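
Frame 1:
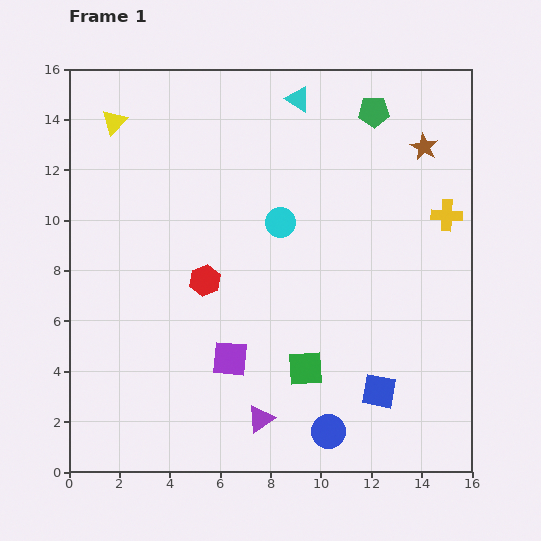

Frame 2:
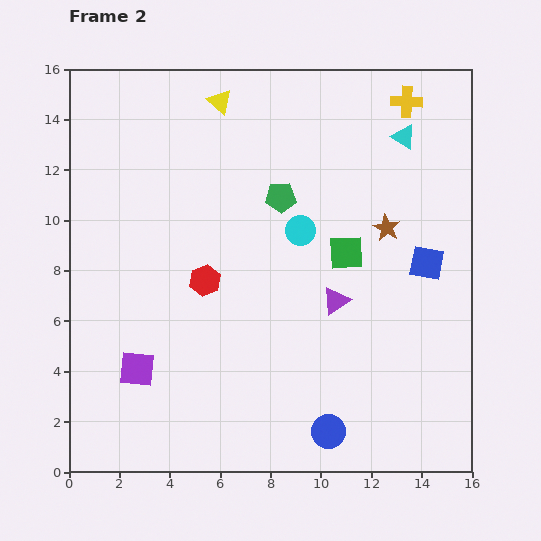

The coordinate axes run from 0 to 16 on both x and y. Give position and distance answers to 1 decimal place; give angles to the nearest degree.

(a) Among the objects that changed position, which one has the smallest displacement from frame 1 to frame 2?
the cyan circle

(moved 0.9)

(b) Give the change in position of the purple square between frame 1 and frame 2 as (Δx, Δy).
(-3.7, -0.4)

The purple square was at (6.4, 4.5) in frame 1 and (2.7, 4.1) in frame 2.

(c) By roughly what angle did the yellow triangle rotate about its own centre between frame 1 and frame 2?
33° counter-clockwise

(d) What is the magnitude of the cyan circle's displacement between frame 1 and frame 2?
0.9

The cyan circle moved from (8.4, 9.9) to (9.2, 9.6), a distance of √(0.8² + 0.3²) ≈ 0.9.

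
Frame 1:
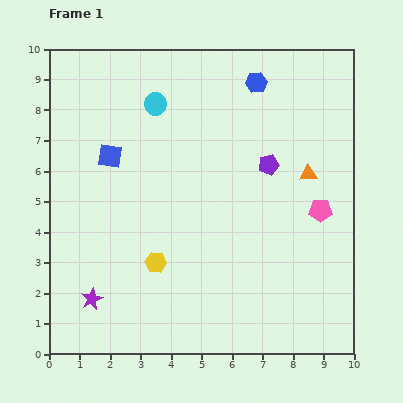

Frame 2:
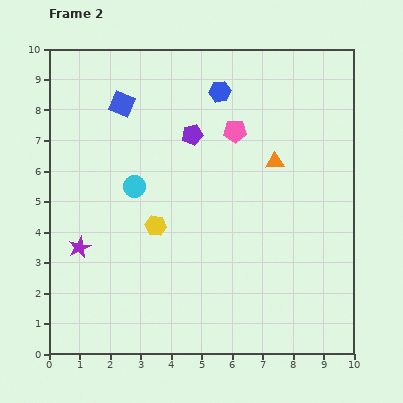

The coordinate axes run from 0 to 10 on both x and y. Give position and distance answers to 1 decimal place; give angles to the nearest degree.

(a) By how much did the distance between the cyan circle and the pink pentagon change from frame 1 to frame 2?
-2.6

Distance in frame 1: 6.4. Distance in frame 2: 3.8.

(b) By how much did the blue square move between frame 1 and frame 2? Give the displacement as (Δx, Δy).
(0.4, 1.7)

The blue square was at (2.0, 6.5) in frame 1 and (2.4, 8.2) in frame 2.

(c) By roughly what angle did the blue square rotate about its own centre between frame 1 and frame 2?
16° clockwise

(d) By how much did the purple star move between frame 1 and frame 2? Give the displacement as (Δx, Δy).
(-0.4, 1.7)

The purple star was at (1.4, 1.8) in frame 1 and (1.0, 3.5) in frame 2.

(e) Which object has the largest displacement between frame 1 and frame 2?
the pink pentagon

(moved 3.8; next 2.8)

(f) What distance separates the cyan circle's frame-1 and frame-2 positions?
2.8

The cyan circle moved from (3.5, 8.2) to (2.8, 5.5), a distance of √(0.7² + 2.7²) ≈ 2.8.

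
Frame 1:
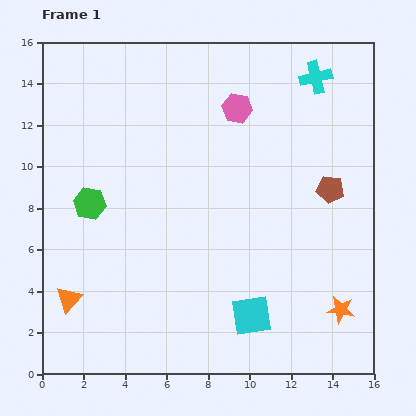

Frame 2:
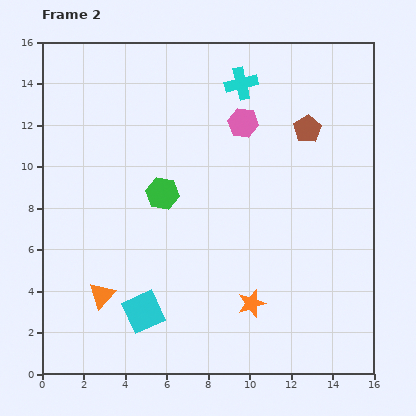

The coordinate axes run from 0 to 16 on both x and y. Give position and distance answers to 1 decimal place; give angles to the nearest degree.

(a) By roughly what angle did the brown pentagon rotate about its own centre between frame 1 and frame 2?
30° clockwise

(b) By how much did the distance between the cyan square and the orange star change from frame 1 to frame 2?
+0.9

Distance in frame 1: 4.3. Distance in frame 2: 5.2.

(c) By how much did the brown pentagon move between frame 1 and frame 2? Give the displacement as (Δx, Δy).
(-1.1, 2.9)

The brown pentagon was at (13.9, 8.9) in frame 1 and (12.8, 11.8) in frame 2.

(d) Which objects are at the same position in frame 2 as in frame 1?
none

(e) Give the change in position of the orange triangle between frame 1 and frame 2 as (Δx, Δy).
(1.6, 0.2)

The orange triangle was at (1.3, 3.6) in frame 1 and (2.9, 3.8) in frame 2.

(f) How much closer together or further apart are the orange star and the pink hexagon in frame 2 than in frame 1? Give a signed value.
-2.2

Distance in frame 1: 10.9. Distance in frame 2: 8.7.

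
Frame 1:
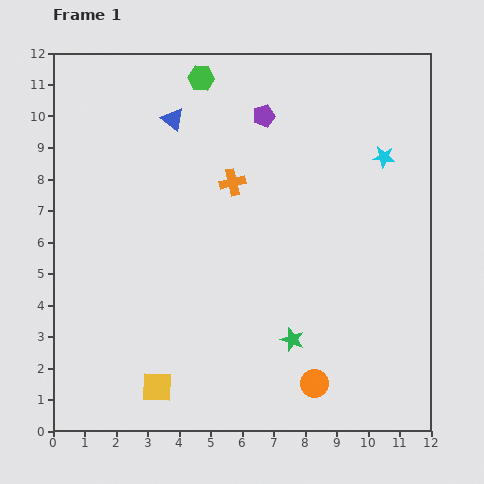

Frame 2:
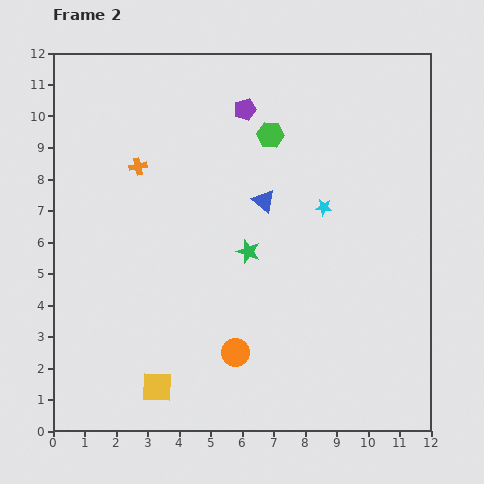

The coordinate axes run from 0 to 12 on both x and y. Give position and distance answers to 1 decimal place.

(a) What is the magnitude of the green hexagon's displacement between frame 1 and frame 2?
2.8

The green hexagon moved from (4.7, 11.2) to (6.9, 9.4), a distance of √(2.2² + 1.8²) ≈ 2.8.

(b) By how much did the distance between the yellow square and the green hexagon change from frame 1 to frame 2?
-1.1

Distance in frame 1: 9.9. Distance in frame 2: 8.8.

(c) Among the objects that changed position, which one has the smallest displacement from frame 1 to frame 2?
the purple pentagon

(moved 0.6)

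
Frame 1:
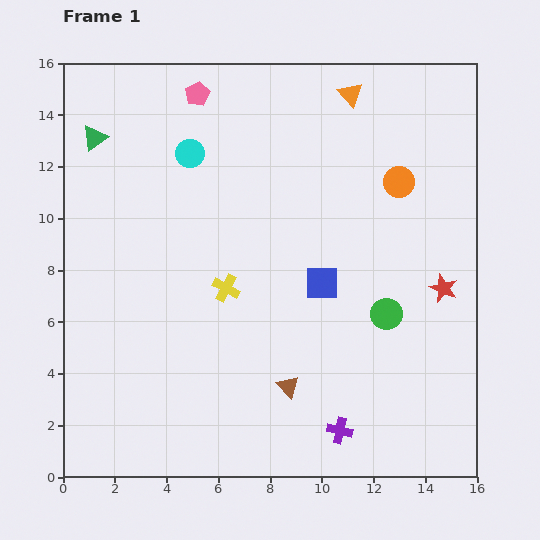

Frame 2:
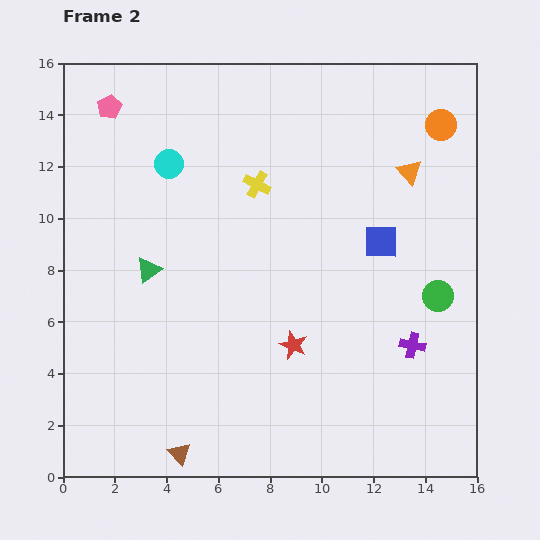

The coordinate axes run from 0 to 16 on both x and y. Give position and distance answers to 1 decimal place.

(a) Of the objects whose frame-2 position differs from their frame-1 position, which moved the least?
the cyan circle

(moved 0.9)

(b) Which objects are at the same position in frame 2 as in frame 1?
none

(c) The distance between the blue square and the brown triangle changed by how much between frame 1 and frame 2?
+7.1

Distance in frame 1: 4.2. Distance in frame 2: 11.3.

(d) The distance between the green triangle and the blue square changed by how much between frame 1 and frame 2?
-1.3

Distance in frame 1: 10.4. Distance in frame 2: 9.1.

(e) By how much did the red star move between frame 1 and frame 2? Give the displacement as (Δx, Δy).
(-5.8, -2.2)

The red star was at (14.7, 7.3) in frame 1 and (8.9, 5.1) in frame 2.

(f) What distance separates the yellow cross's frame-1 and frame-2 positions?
4.2

The yellow cross moved from (6.3, 7.3) to (7.5, 11.3), a distance of √(1.2² + 4.0²) ≈ 4.2.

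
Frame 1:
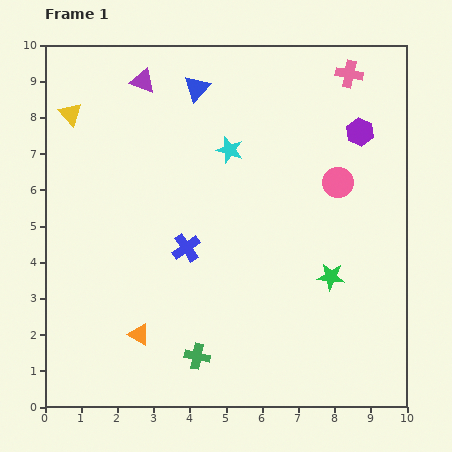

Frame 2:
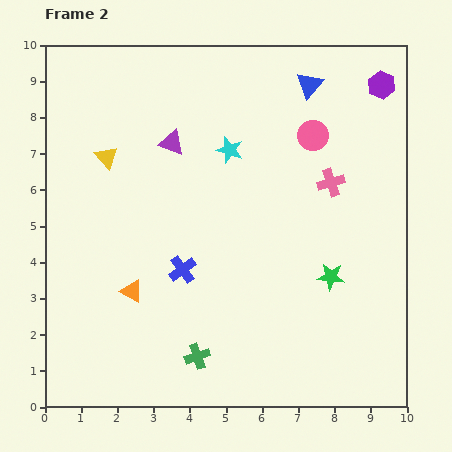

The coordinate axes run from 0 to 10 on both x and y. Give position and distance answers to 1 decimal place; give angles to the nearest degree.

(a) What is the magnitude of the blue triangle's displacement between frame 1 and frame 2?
3.1

The blue triangle moved from (4.2, 8.8) to (7.3, 8.9), a distance of √(3.1² + 0.1²) ≈ 3.1.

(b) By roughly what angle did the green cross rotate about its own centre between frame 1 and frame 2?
31° counter-clockwise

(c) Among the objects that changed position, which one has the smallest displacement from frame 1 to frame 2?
the blue cross

(moved 0.6)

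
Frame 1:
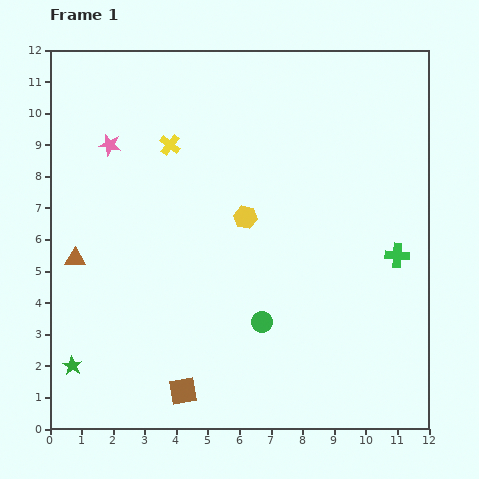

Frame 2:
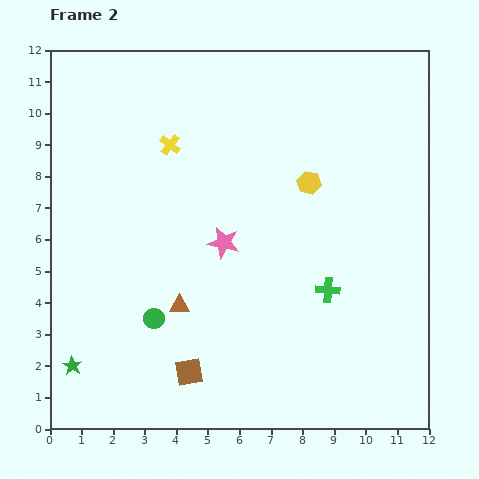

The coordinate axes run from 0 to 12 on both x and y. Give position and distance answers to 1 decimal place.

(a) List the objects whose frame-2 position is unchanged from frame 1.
the green star, the yellow cross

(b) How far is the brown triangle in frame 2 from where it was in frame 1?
3.6

The brown triangle moved from (0.8, 5.4) to (4.1, 3.9), a distance of √(3.3² + 1.5²) ≈ 3.6.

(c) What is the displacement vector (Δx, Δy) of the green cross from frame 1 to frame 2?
(-2.2, -1.1)

The green cross was at (11.0, 5.5) in frame 1 and (8.8, 4.4) in frame 2.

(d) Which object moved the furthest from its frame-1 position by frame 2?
the pink star

(moved 4.8; next 3.6)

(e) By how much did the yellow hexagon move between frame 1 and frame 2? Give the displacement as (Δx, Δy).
(2.0, 1.1)

The yellow hexagon was at (6.2, 6.7) in frame 1 and (8.2, 7.8) in frame 2.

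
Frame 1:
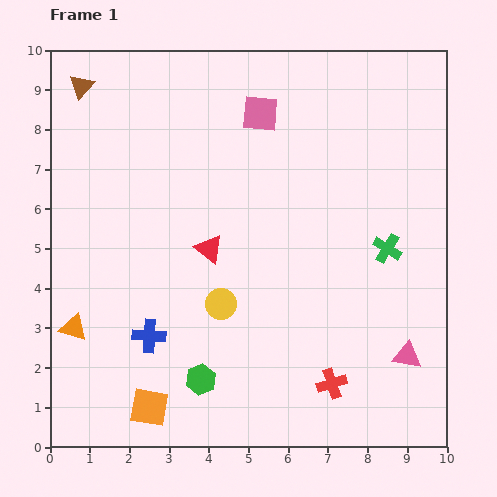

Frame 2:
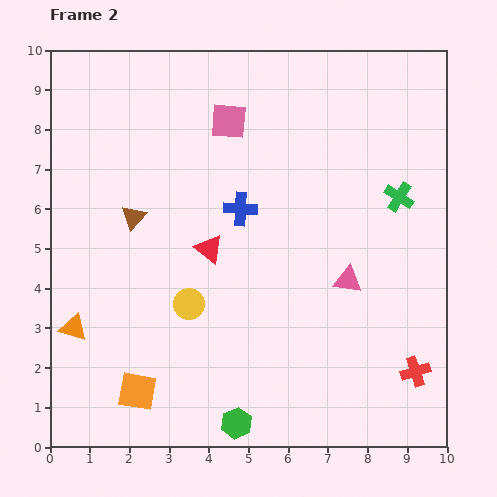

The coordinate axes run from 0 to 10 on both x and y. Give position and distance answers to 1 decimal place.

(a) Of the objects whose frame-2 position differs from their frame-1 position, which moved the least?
the orange square

(moved 0.5)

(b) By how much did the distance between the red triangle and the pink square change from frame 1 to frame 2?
-0.4

Distance in frame 1: 3.6. Distance in frame 2: 3.2.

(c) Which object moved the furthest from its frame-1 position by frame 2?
the blue cross

(moved 3.9; next 3.5)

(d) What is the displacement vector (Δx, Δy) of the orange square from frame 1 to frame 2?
(-0.3, 0.4)

The orange square was at (2.5, 1.0) in frame 1 and (2.2, 1.4) in frame 2.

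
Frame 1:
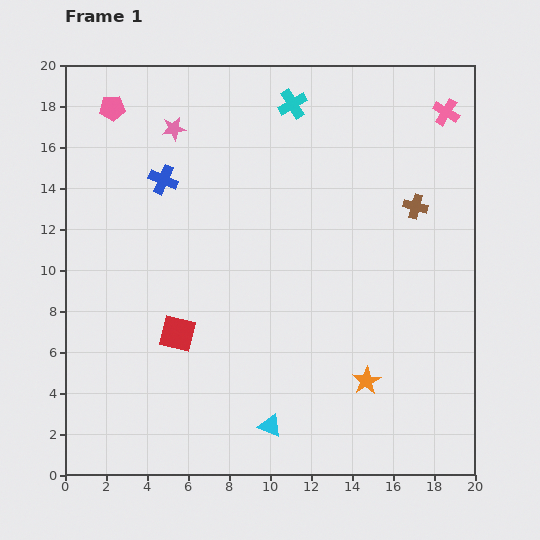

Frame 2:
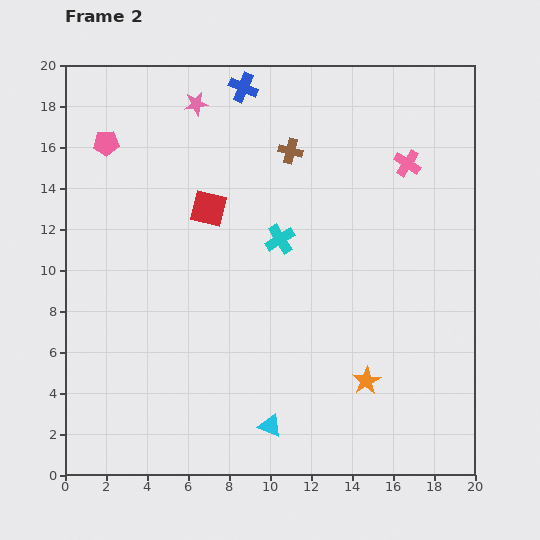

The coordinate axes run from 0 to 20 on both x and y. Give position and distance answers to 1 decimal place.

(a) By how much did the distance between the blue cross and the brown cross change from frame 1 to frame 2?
-8.5

Distance in frame 1: 12.4. Distance in frame 2: 3.9.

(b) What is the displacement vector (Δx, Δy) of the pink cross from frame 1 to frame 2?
(-1.9, -2.5)

The pink cross was at (18.6, 17.7) in frame 1 and (16.7, 15.2) in frame 2.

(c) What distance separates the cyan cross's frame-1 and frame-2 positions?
6.6

The cyan cross moved from (11.1, 18.1) to (10.5, 11.5), a distance of √(0.6² + 6.6²) ≈ 6.6.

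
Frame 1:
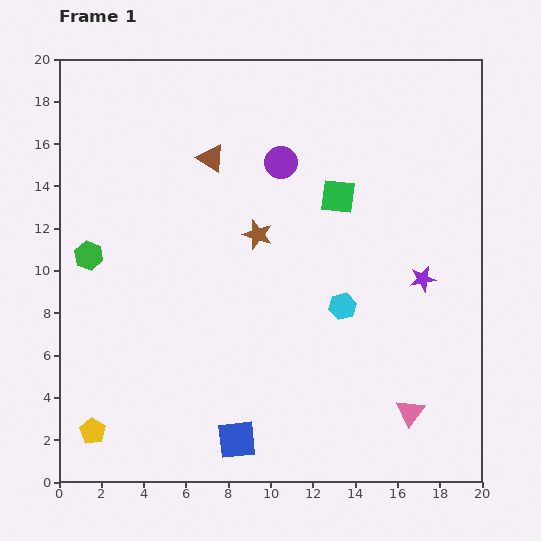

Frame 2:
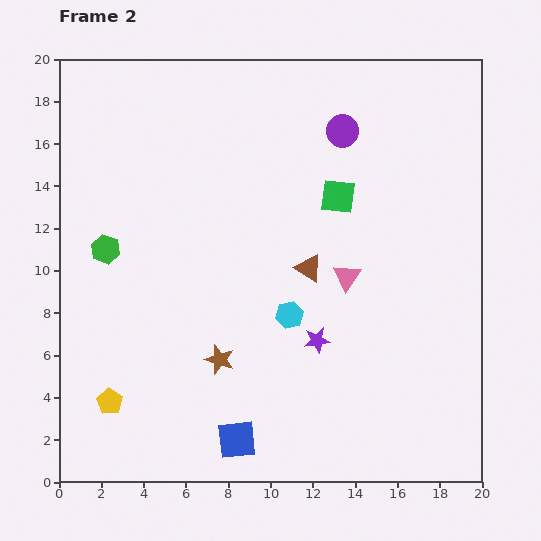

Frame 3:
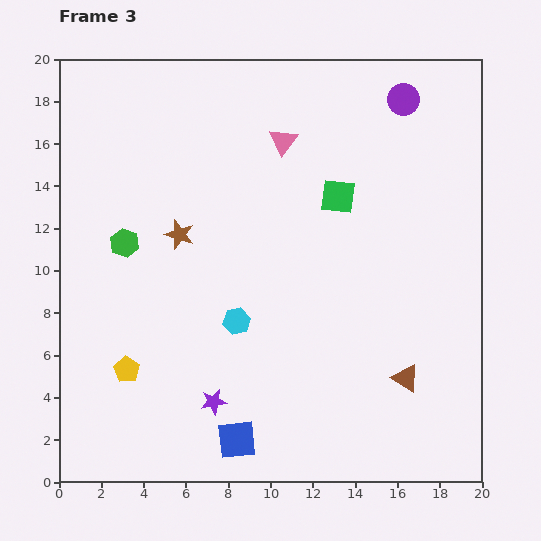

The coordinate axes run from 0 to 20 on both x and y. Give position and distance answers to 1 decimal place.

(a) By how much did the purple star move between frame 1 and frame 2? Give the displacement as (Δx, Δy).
(-5.0, -2.9)

The purple star was at (17.2, 9.6) in frame 1 and (12.2, 6.7) in frame 2.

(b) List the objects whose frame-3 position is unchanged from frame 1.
the blue square, the green square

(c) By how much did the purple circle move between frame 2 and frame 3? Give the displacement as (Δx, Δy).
(2.9, 1.5)

The purple circle was at (13.4, 16.6) in frame 2 and (16.3, 18.1) in frame 3.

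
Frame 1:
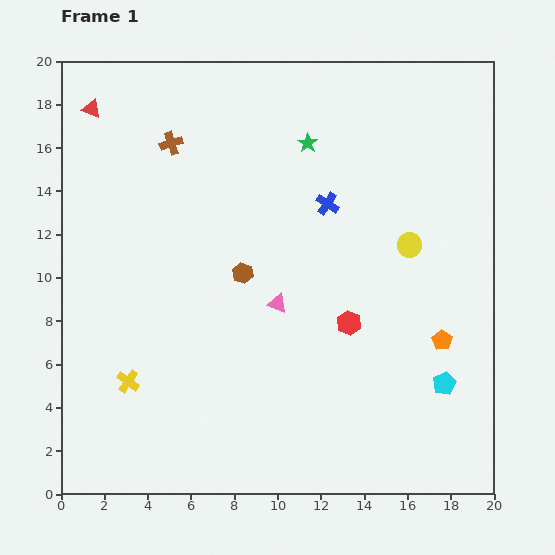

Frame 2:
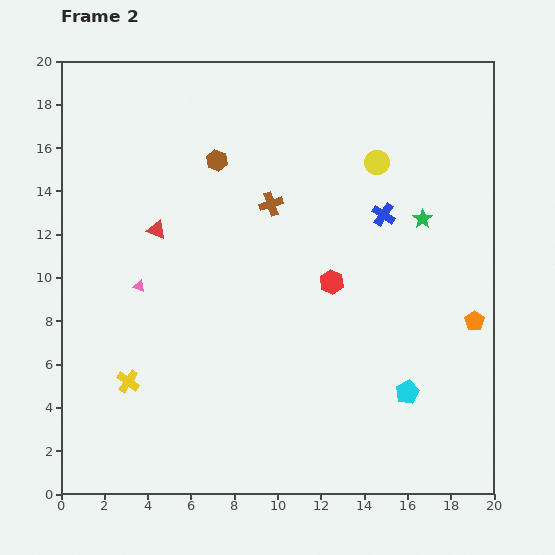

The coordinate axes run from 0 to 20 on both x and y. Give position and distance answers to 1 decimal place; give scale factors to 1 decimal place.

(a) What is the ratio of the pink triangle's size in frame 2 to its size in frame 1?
0.6×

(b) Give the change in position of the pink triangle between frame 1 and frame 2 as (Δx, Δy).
(-6.4, 0.8)

The pink triangle was at (10.0, 8.8) in frame 1 and (3.6, 9.6) in frame 2.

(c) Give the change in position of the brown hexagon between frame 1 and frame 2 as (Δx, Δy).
(-1.2, 5.2)

The brown hexagon was at (8.4, 10.2) in frame 1 and (7.2, 15.4) in frame 2.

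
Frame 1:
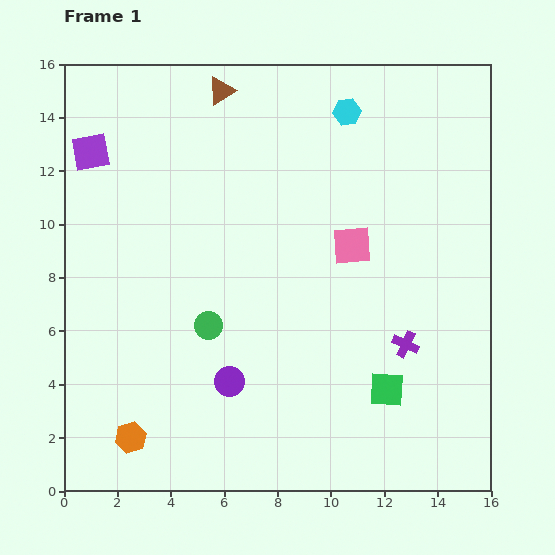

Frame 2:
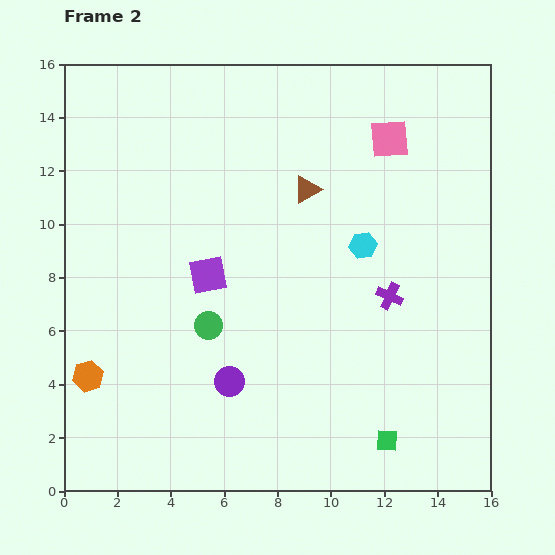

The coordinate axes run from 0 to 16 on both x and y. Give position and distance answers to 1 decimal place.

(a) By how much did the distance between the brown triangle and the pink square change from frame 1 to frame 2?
-4.0

Distance in frame 1: 7.6. Distance in frame 2: 3.6.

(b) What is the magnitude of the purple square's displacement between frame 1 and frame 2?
6.4

The purple square moved from (1.0, 12.7) to (5.4, 8.1), a distance of √(4.4² + 4.6²) ≈ 6.4.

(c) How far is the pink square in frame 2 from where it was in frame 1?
4.2

The pink square moved from (10.8, 9.2) to (12.2, 13.2), a distance of √(1.4² + 4.0²) ≈ 4.2.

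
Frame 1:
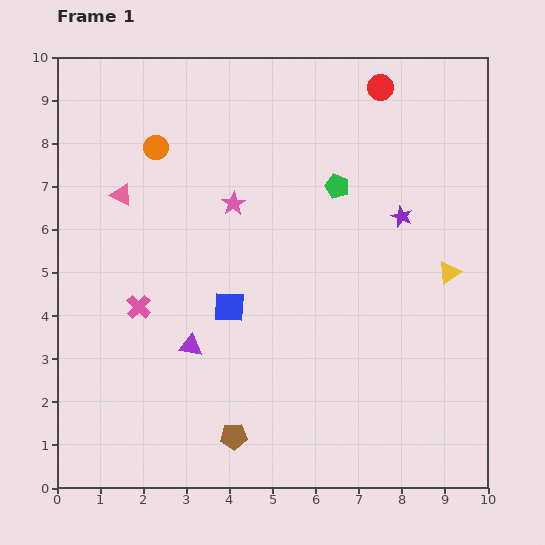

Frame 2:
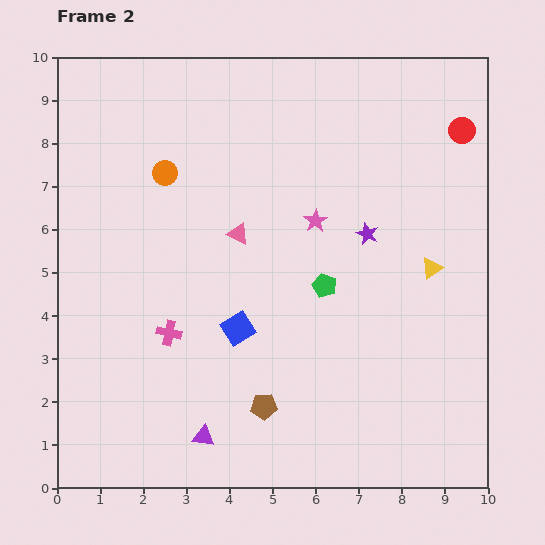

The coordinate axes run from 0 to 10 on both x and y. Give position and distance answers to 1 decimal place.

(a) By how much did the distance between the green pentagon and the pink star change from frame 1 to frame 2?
-0.9

Distance in frame 1: 2.4. Distance in frame 2: 1.5.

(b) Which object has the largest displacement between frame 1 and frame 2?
the pink triangle

(moved 2.8; next 2.3)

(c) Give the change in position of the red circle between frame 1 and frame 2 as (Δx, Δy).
(1.9, -1.0)

The red circle was at (7.5, 9.3) in frame 1 and (9.4, 8.3) in frame 2.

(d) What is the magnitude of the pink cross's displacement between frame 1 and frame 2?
0.9

The pink cross moved from (1.9, 4.2) to (2.6, 3.6), a distance of √(0.7² + 0.6²) ≈ 0.9.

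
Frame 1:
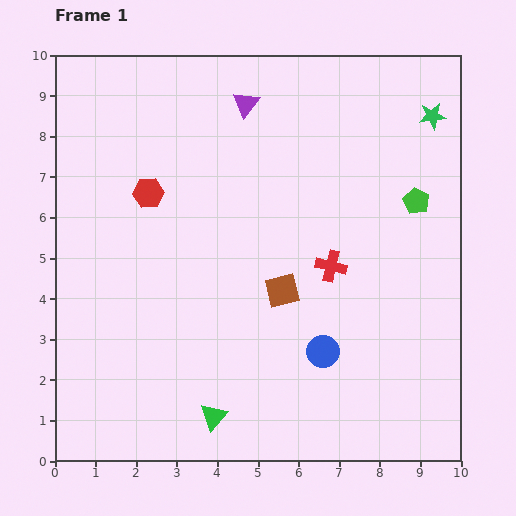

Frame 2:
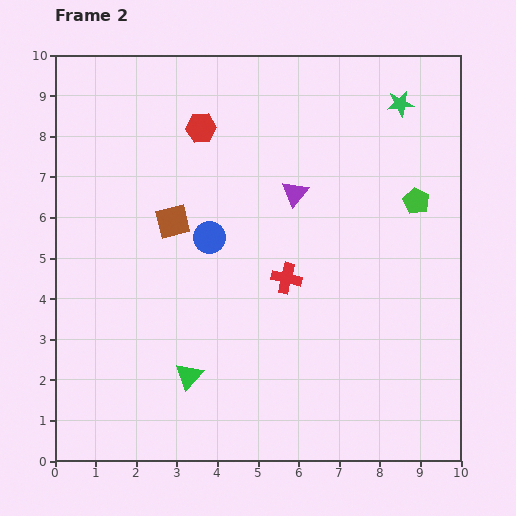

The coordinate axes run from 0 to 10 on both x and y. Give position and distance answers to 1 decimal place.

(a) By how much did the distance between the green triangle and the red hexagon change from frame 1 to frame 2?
+0.4

Distance in frame 1: 5.7. Distance in frame 2: 6.1.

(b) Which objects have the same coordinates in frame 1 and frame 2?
the green pentagon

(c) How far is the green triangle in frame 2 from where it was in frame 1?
1.2

The green triangle moved from (3.9, 1.1) to (3.3, 2.1), a distance of √(0.6² + 1.0²) ≈ 1.2.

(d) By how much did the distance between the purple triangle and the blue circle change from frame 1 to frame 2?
-4.0

Distance in frame 1: 6.4. Distance in frame 2: 2.4.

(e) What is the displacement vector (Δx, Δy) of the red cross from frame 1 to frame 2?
(-1.1, -0.3)

The red cross was at (6.8, 4.8) in frame 1 and (5.7, 4.5) in frame 2.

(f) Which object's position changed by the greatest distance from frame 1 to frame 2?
the blue circle

(moved 4.0; next 3.2)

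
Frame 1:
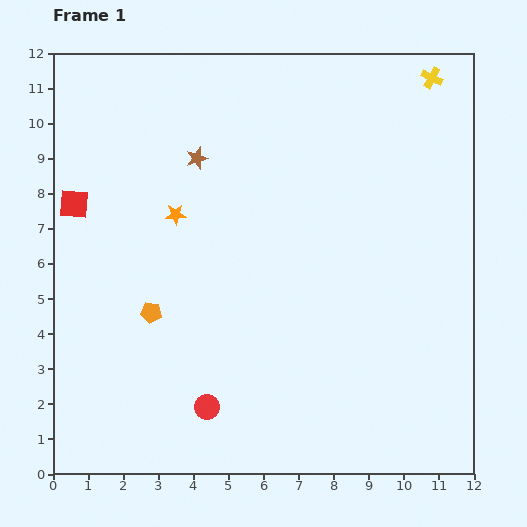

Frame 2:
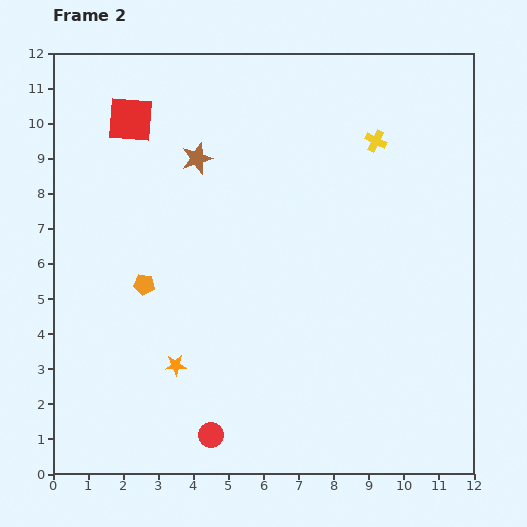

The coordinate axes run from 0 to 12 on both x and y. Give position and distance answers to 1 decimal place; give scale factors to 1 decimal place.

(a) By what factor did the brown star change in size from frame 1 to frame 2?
1.4×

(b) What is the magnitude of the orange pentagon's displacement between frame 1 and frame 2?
0.8

The orange pentagon moved from (2.8, 4.6) to (2.6, 5.4), a distance of √(0.2² + 0.8²) ≈ 0.8.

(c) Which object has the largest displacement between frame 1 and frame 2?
the orange star

(moved 4.3; next 2.9)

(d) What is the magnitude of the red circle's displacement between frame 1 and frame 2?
0.8

The red circle moved from (4.4, 1.9) to (4.5, 1.1), a distance of √(0.1² + 0.8²) ≈ 0.8.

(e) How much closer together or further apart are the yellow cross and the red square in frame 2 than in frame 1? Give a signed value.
-3.8

Distance in frame 1: 10.8. Distance in frame 2: 7.0.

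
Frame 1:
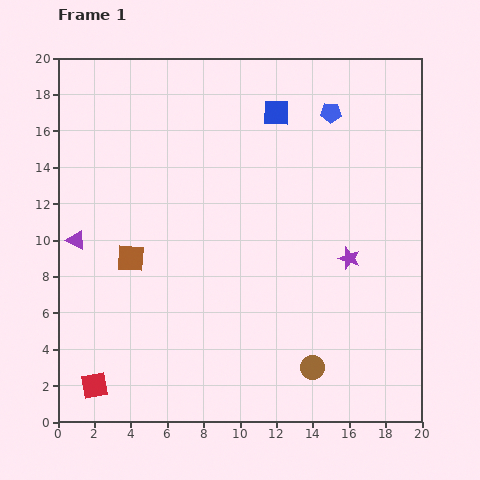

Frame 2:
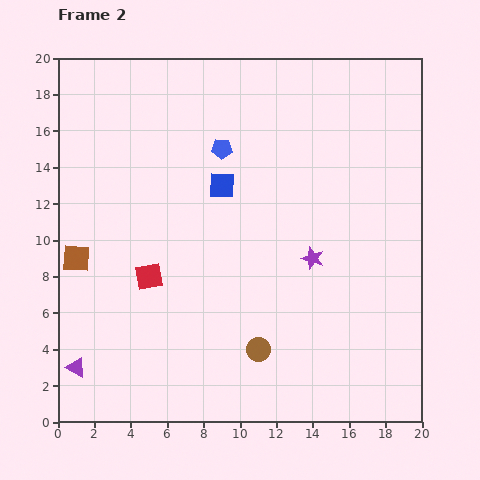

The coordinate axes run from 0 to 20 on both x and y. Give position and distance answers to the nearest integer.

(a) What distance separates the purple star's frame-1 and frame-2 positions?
2

The purple star moved from (16, 9) to (14, 9), a distance of √(2² + 0²) ≈ 2.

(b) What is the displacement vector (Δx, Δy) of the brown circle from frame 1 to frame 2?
(-3, 1)

The brown circle was at (14, 3) in frame 1 and (11, 4) in frame 2.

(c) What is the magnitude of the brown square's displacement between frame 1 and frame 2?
3

The brown square moved from (4, 9) to (1, 9), a distance of √(3² + 0²) ≈ 3.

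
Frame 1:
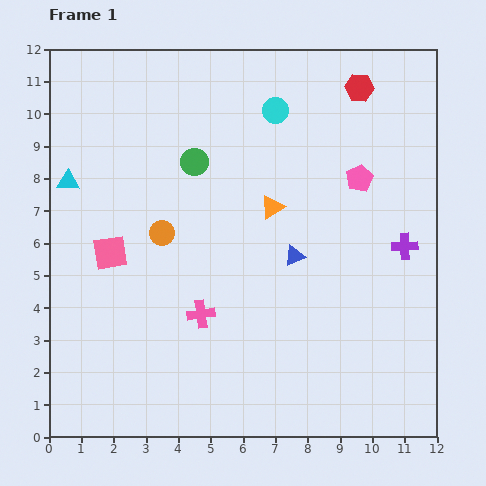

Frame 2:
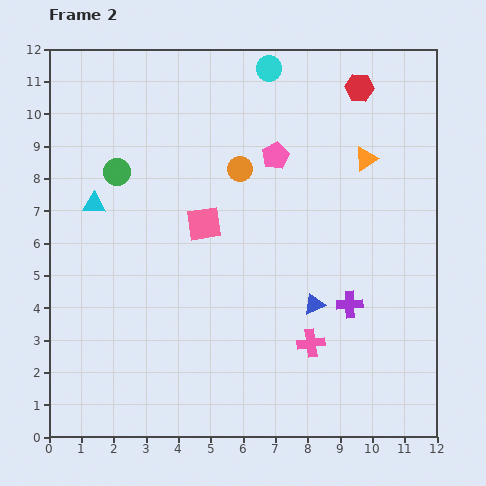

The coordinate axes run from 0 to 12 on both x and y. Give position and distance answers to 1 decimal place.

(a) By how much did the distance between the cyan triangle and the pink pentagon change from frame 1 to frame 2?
-3.2

Distance in frame 1: 9.0. Distance in frame 2: 5.8.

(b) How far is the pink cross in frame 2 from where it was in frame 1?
3.5

The pink cross moved from (4.7, 3.8) to (8.1, 2.9), a distance of √(3.4² + 0.9²) ≈ 3.5.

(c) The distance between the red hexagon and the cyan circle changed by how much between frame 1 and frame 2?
+0.2

Distance in frame 1: 2.7. Distance in frame 2: 2.9.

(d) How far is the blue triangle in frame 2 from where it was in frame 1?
1.6

The blue triangle moved from (7.6, 5.6) to (8.2, 4.1), a distance of √(0.6² + 1.5²) ≈ 1.6.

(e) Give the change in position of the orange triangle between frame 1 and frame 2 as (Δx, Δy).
(2.9, 1.5)

The orange triangle was at (6.9, 7.1) in frame 1 and (9.8, 8.6) in frame 2.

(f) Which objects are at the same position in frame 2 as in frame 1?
the red hexagon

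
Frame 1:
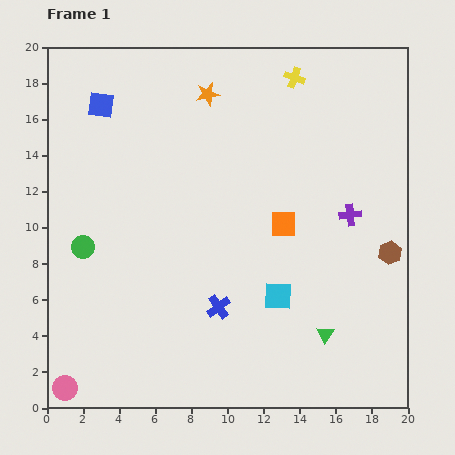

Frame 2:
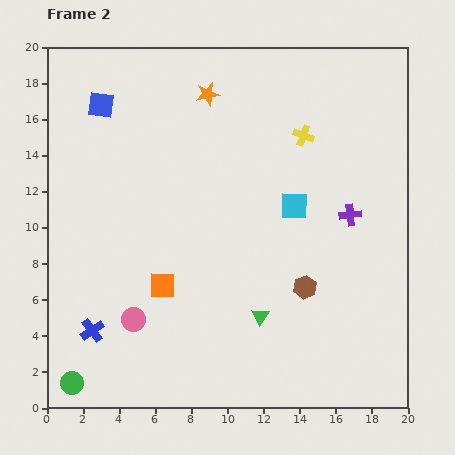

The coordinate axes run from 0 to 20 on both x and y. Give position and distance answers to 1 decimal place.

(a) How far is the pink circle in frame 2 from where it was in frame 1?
5.4

The pink circle moved from (1.0, 1.1) to (4.8, 4.9), a distance of √(3.8² + 3.8²) ≈ 5.4.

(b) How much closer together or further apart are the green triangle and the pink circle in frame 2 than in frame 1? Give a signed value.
-7.7

Distance in frame 1: 14.7. Distance in frame 2: 7.0.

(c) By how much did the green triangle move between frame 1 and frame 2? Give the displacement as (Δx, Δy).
(-3.6, 1.0)

The green triangle was at (15.4, 4.1) in frame 1 and (11.8, 5.1) in frame 2.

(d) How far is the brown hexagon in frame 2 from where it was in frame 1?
5.1

The brown hexagon moved from (19.0, 8.6) to (14.3, 6.7), a distance of √(4.7² + 1.9²) ≈ 5.1.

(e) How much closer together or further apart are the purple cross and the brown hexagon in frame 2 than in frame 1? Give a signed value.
+1.7

Distance in frame 1: 3.0. Distance in frame 2: 4.7.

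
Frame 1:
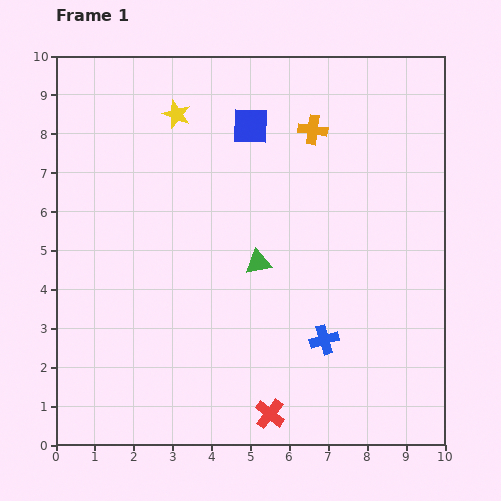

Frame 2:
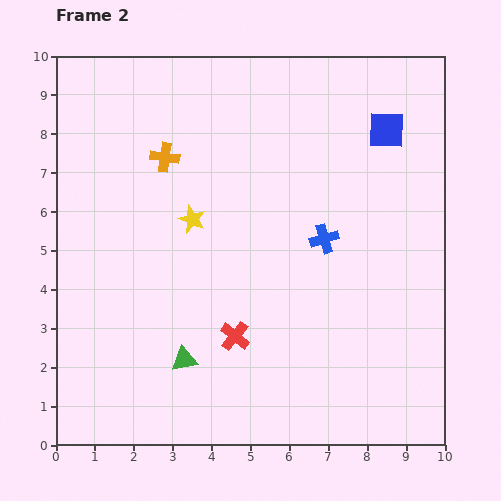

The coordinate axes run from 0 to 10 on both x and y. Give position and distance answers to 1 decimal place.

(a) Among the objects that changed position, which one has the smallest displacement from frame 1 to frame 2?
the red cross

(moved 2.2)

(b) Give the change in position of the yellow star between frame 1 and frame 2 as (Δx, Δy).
(0.4, -2.7)

The yellow star was at (3.1, 8.5) in frame 1 and (3.5, 5.8) in frame 2.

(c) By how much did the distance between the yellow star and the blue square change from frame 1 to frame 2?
+3.6

Distance in frame 1: 1.9. Distance in frame 2: 5.5.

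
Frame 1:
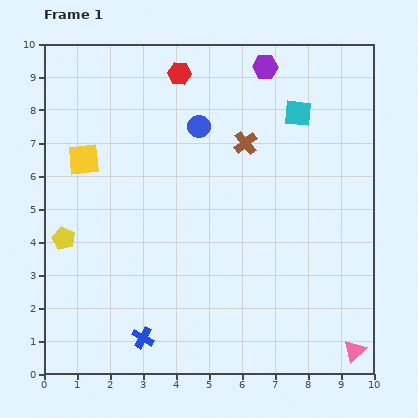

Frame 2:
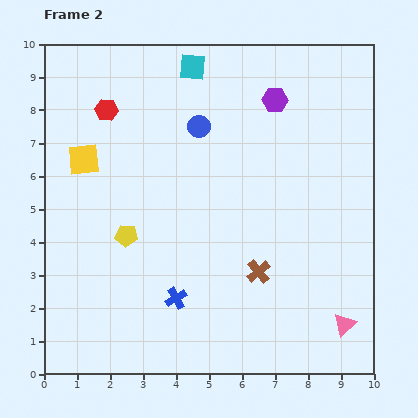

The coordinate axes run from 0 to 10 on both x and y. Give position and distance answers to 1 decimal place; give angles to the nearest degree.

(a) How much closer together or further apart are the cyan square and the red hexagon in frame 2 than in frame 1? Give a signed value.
-0.9

Distance in frame 1: 3.8. Distance in frame 2: 2.9.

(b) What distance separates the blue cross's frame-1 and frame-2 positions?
1.6

The blue cross moved from (3.0, 1.1) to (4.0, 2.3), a distance of √(1.0² + 1.2²) ≈ 1.6.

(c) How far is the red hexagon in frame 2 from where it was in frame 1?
2.5

The red hexagon moved from (4.1, 9.1) to (1.9, 8.0), a distance of √(2.2² + 1.1²) ≈ 2.5.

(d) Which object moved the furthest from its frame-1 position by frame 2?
the brown cross

(moved 3.9; next 3.5)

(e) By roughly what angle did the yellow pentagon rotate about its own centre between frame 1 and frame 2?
21° counter-clockwise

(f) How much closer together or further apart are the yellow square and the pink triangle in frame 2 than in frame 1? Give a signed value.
-0.7

Distance in frame 1: 10.0. Distance in frame 2: 9.3.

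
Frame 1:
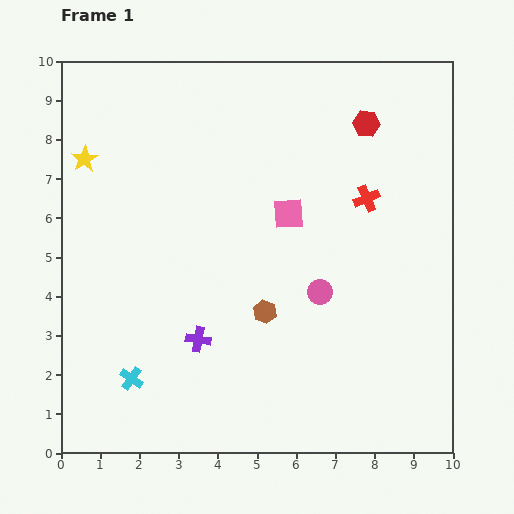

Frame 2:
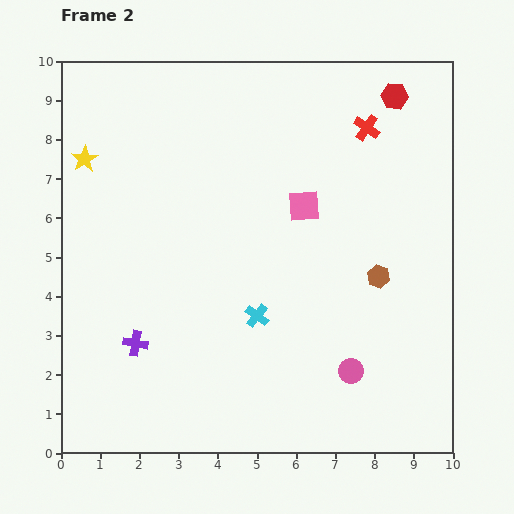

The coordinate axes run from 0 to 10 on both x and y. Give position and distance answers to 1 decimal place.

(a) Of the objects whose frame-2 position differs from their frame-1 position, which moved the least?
the pink square

(moved 0.4)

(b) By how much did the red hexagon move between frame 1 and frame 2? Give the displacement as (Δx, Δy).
(0.7, 0.7)

The red hexagon was at (7.8, 8.4) in frame 1 and (8.5, 9.1) in frame 2.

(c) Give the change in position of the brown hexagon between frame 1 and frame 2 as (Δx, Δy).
(2.9, 0.9)

The brown hexagon was at (5.2, 3.6) in frame 1 and (8.1, 4.5) in frame 2.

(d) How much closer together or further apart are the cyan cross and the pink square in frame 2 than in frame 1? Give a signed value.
-2.8

Distance in frame 1: 5.8. Distance in frame 2: 3.0.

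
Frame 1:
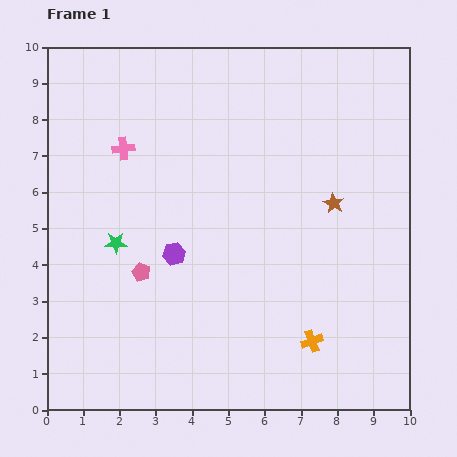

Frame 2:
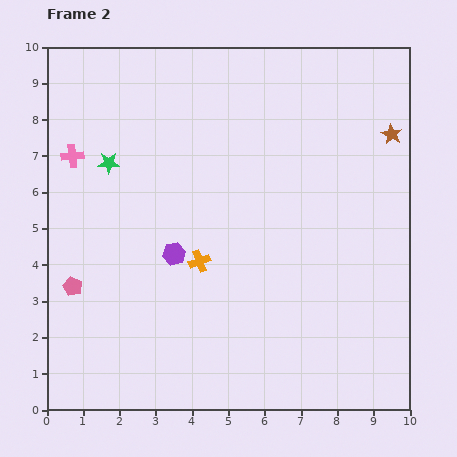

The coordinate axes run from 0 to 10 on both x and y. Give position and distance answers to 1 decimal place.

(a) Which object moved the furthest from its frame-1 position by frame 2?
the orange cross

(moved 3.8; next 2.5)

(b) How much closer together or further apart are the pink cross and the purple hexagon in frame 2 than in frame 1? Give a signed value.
+0.7

Distance in frame 1: 3.2. Distance in frame 2: 3.9.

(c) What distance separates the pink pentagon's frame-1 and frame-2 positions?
1.9

The pink pentagon moved from (2.6, 3.8) to (0.7, 3.4), a distance of √(1.9² + 0.4²) ≈ 1.9.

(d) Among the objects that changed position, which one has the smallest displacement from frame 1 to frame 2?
the pink cross

(moved 1.4)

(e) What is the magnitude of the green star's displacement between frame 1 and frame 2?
2.2

The green star moved from (1.9, 4.6) to (1.7, 6.8), a distance of √(0.2² + 2.2²) ≈ 2.2.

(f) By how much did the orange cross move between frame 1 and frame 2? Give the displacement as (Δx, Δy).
(-3.1, 2.2)

The orange cross was at (7.3, 1.9) in frame 1 and (4.2, 4.1) in frame 2.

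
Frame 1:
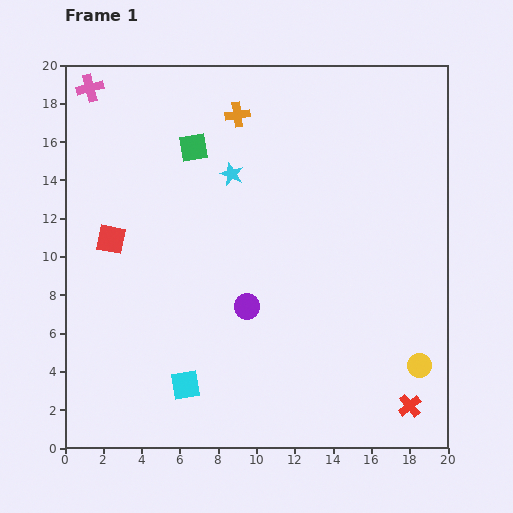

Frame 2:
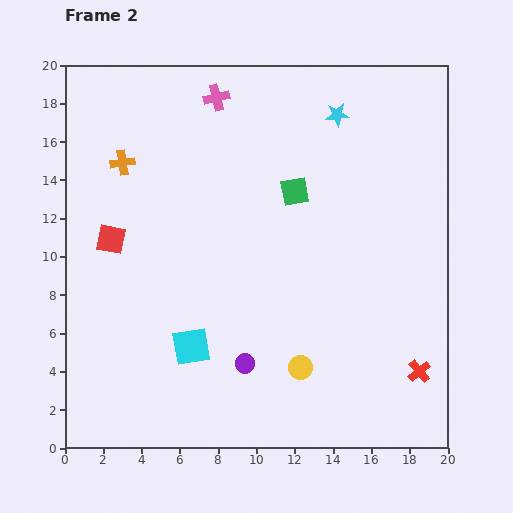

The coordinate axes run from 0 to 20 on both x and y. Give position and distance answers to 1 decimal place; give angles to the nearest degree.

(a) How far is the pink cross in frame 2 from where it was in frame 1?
6.6

The pink cross moved from (1.3, 18.8) to (7.9, 18.3), a distance of √(6.6² + 0.5²) ≈ 6.6.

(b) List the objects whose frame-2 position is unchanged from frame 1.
the red square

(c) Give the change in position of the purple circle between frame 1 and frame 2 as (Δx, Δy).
(-0.1, -3.0)

The purple circle was at (9.5, 7.4) in frame 1 and (9.4, 4.4) in frame 2.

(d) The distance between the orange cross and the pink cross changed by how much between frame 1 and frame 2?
-1.8

Distance in frame 1: 7.8. Distance in frame 2: 6.0.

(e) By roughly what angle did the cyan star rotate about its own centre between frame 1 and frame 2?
29° counter-clockwise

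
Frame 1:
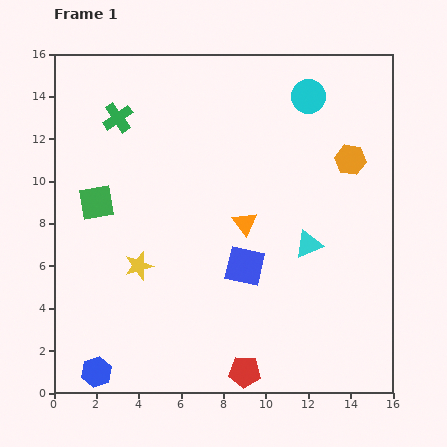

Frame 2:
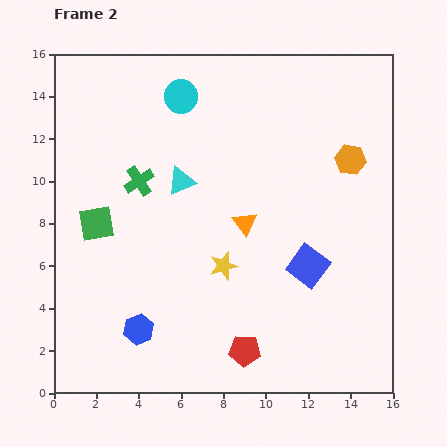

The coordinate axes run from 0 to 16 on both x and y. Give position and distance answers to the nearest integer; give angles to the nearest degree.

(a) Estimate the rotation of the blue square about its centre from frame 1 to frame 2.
24° clockwise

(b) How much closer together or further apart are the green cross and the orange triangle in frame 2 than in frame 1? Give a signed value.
-3

Distance in frame 1: 8. Distance in frame 2: 5.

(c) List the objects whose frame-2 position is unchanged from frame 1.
the orange hexagon, the orange triangle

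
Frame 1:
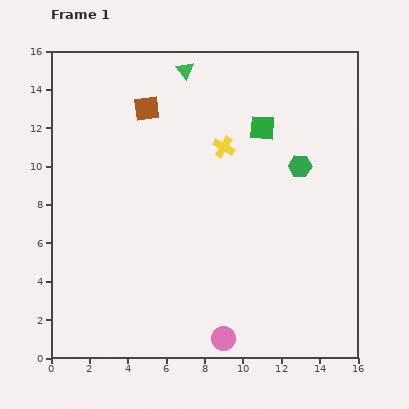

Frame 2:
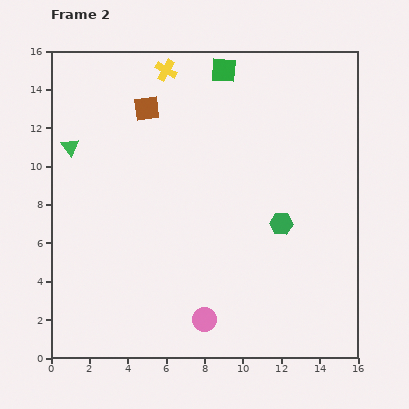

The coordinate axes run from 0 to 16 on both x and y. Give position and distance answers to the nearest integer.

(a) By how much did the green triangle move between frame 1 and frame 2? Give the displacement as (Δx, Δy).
(-6, -4)

The green triangle was at (7, 15) in frame 1 and (1, 11) in frame 2.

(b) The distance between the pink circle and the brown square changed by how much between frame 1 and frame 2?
-2

Distance in frame 1: 13. Distance in frame 2: 11.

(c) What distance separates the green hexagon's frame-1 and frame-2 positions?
3

The green hexagon moved from (13, 10) to (12, 7), a distance of √(1² + 3²) ≈ 3.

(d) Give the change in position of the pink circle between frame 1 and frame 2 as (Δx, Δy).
(-1, 1)

The pink circle was at (9, 1) in frame 1 and (8, 2) in frame 2.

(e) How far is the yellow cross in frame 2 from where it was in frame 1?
5

The yellow cross moved from (9, 11) to (6, 15), a distance of √(3² + 4²) ≈ 5.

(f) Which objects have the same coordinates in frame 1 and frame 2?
the brown square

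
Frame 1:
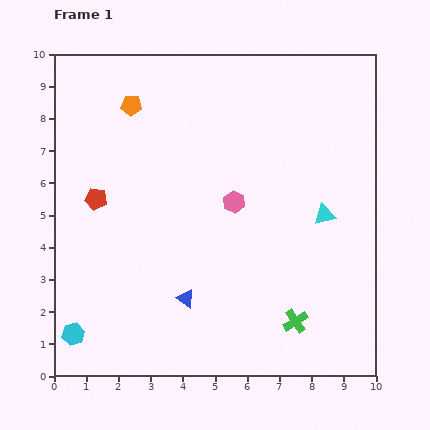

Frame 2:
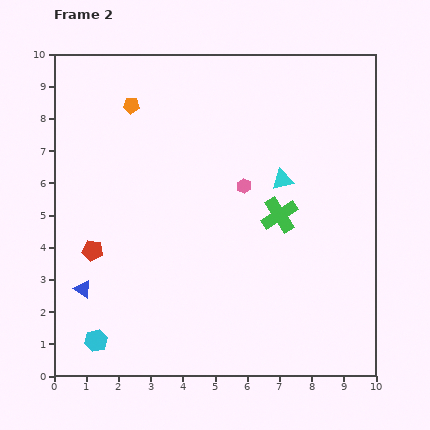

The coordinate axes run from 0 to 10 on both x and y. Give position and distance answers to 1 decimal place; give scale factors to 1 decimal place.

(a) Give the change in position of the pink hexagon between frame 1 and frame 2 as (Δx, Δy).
(0.3, 0.5)

The pink hexagon was at (5.6, 5.4) in frame 1 and (5.9, 5.9) in frame 2.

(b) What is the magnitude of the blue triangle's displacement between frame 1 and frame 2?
3.2

The blue triangle moved from (4.1, 2.4) to (0.9, 2.7), a distance of √(3.2² + 0.3²) ≈ 3.2.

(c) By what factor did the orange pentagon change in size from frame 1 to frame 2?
0.8×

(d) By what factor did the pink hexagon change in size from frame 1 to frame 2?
0.7×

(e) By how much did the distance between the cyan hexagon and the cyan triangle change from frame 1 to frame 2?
-0.9

Distance in frame 1: 8.6. Distance in frame 2: 7.7.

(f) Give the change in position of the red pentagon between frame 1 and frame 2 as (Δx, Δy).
(-0.1, -1.6)

The red pentagon was at (1.3, 5.5) in frame 1 and (1.2, 3.9) in frame 2.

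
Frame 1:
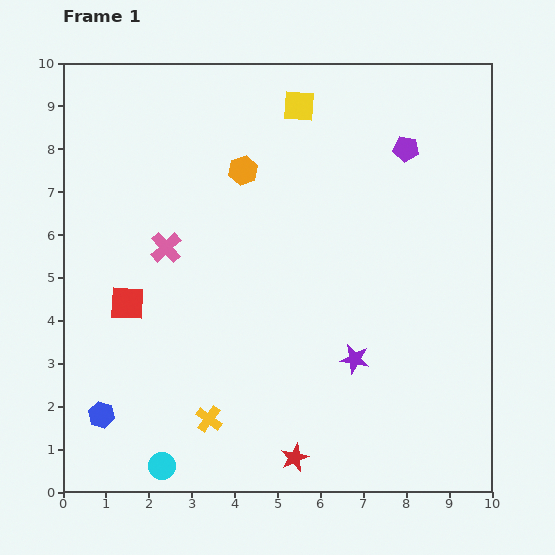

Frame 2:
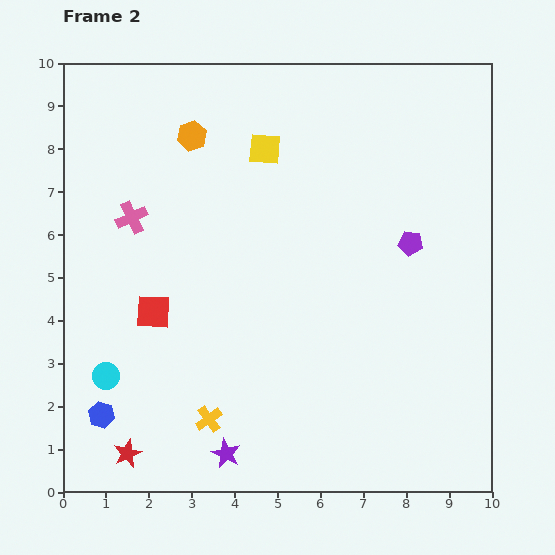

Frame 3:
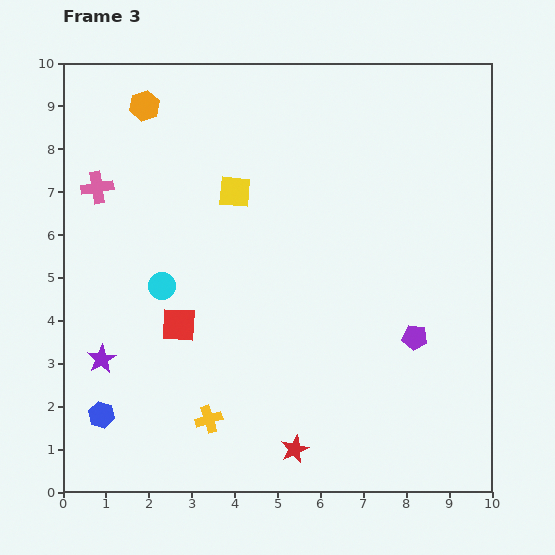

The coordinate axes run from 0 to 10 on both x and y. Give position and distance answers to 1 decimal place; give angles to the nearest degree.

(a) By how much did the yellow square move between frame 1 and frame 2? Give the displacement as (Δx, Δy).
(-0.8, -1.0)

The yellow square was at (5.5, 9.0) in frame 1 and (4.7, 8.0) in frame 2.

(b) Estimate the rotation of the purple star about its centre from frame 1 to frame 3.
31° clockwise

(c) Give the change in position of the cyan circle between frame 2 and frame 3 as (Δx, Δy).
(1.3, 2.1)

The cyan circle was at (1.0, 2.7) in frame 2 and (2.3, 4.8) in frame 3.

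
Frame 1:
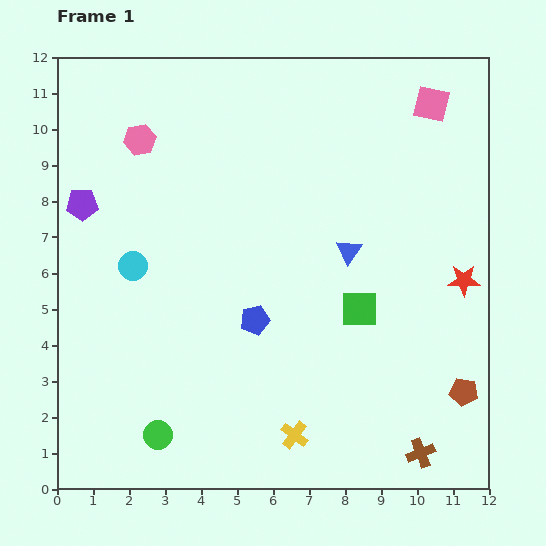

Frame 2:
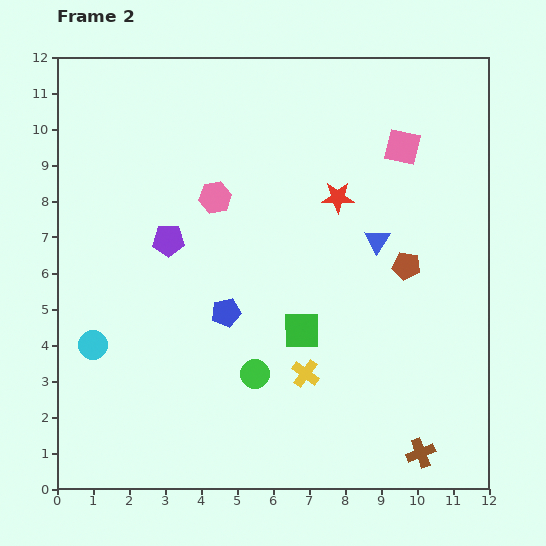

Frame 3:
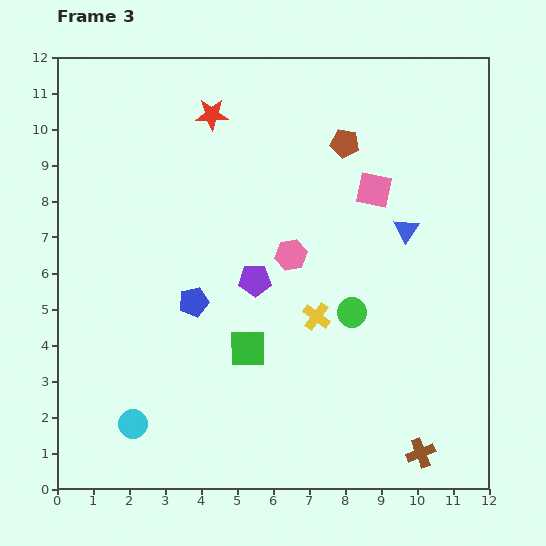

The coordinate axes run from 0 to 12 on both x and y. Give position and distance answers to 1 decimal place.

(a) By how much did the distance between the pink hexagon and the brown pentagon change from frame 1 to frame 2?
-5.8

Distance in frame 1: 11.4. Distance in frame 2: 5.6.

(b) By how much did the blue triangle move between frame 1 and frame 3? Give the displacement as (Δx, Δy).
(1.6, 0.6)

The blue triangle was at (8.1, 6.6) in frame 1 and (9.7, 7.2) in frame 3.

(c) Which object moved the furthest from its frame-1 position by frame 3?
the red star

(moved 8.4; next 7.6)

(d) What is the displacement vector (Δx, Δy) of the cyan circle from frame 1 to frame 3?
(0.0, -4.4)

The cyan circle was at (2.1, 6.2) in frame 1 and (2.1, 1.8) in frame 3.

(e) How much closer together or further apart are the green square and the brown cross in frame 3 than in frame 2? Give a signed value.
+0.9

Distance in frame 2: 4.7. Distance in frame 3: 5.6.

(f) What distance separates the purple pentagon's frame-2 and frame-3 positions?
2.6

The purple pentagon moved from (3.1, 6.9) to (5.5, 5.8), a distance of √(2.4² + 1.1²) ≈ 2.6.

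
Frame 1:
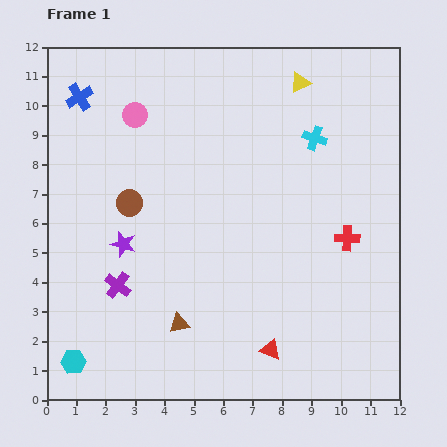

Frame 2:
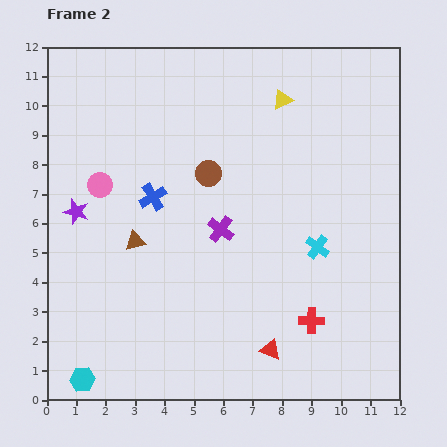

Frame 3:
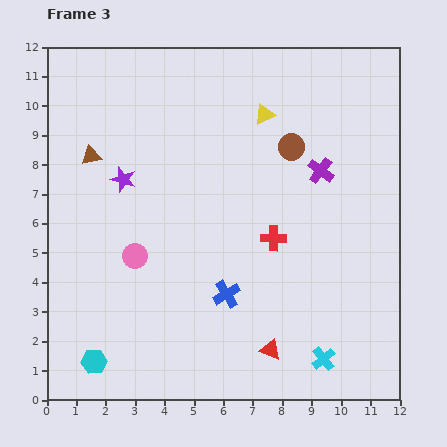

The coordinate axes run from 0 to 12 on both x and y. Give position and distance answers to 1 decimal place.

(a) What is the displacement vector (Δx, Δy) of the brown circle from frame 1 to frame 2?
(2.7, 1.0)

The brown circle was at (2.8, 6.7) in frame 1 and (5.5, 7.7) in frame 2.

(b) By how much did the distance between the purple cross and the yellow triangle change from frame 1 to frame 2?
-4.4

Distance in frame 1: 9.3. Distance in frame 2: 4.9.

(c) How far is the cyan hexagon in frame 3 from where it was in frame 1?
0.7

The cyan hexagon moved from (0.9, 1.3) to (1.6, 1.3), a distance of √(0.7² + 0.0²) ≈ 0.7.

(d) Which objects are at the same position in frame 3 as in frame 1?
the red triangle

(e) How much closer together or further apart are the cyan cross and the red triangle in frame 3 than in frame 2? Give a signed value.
-2.0

Distance in frame 2: 3.8. Distance in frame 3: 1.8.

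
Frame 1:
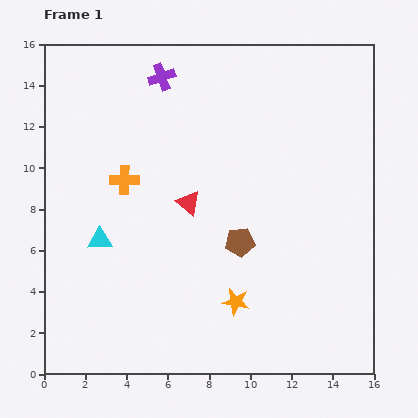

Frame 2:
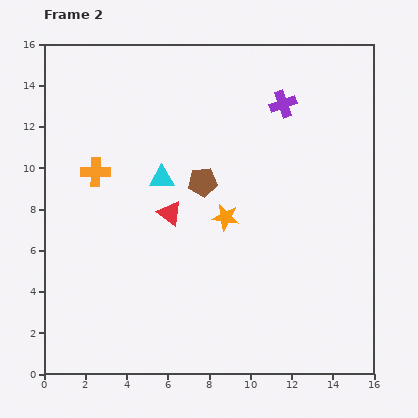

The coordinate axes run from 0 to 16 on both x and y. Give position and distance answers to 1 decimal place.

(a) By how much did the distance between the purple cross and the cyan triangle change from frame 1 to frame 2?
-1.6

Distance in frame 1: 8.5. Distance in frame 2: 6.9.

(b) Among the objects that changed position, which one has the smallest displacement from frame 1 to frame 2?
the red triangle

(moved 1.0)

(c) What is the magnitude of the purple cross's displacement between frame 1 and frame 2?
6.0

The purple cross moved from (5.7, 14.4) to (11.6, 13.1), a distance of √(5.9² + 1.3²) ≈ 6.0.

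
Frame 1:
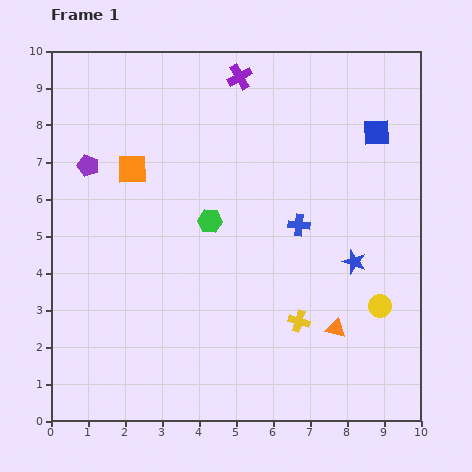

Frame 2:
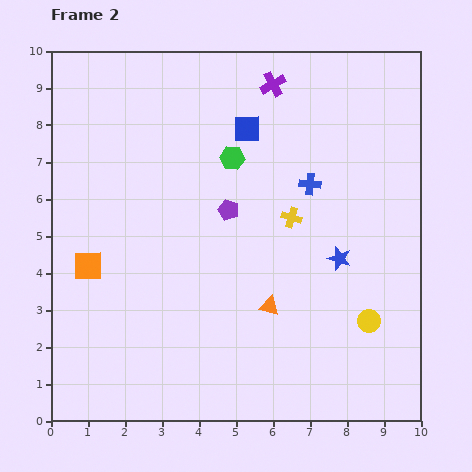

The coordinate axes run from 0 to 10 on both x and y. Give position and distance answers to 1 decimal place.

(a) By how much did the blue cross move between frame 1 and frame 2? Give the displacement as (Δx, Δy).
(0.3, 1.1)

The blue cross was at (6.7, 5.3) in frame 1 and (7.0, 6.4) in frame 2.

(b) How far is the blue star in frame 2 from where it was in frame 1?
0.4

The blue star moved from (8.2, 4.3) to (7.8, 4.4), a distance of √(0.4² + 0.1²) ≈ 0.4.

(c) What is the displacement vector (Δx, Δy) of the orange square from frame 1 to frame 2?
(-1.2, -2.6)

The orange square was at (2.2, 6.8) in frame 1 and (1.0, 4.2) in frame 2.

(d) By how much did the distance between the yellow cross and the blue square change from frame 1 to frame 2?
-2.8

Distance in frame 1: 5.5. Distance in frame 2: 2.7.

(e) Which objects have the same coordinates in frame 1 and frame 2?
none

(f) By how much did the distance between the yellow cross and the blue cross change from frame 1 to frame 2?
-1.6

Distance in frame 1: 2.6. Distance in frame 2: 1.0.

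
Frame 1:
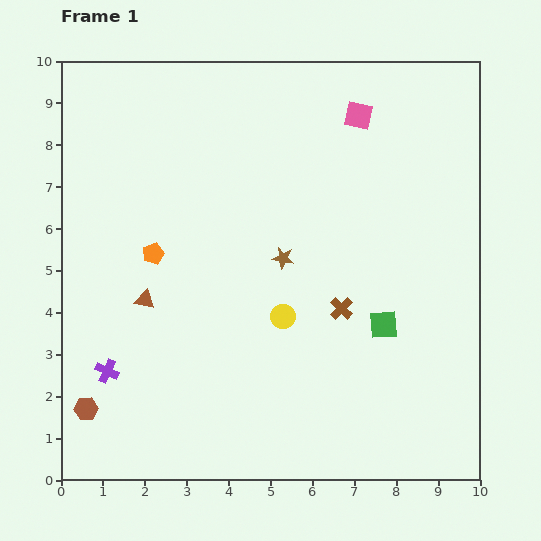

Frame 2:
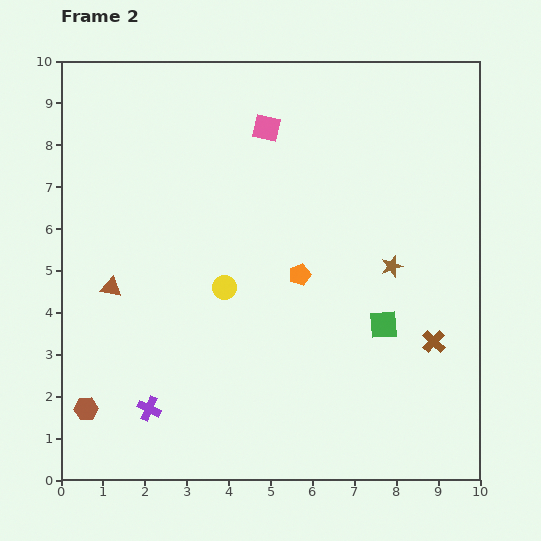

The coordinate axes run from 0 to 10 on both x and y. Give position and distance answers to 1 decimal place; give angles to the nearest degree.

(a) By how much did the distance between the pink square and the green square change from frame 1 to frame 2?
+0.5

Distance in frame 1: 5.0. Distance in frame 2: 5.5.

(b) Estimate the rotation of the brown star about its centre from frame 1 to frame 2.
29° counter-clockwise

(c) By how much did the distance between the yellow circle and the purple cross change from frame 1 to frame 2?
-1.0

Distance in frame 1: 4.4. Distance in frame 2: 3.4.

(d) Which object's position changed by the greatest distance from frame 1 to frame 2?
the orange pentagon

(moved 3.5; next 2.6)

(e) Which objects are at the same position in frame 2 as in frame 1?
the green square, the brown hexagon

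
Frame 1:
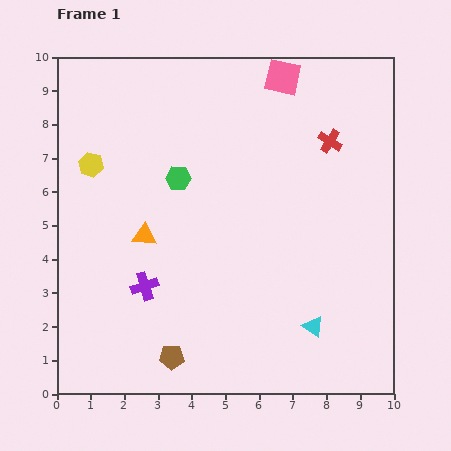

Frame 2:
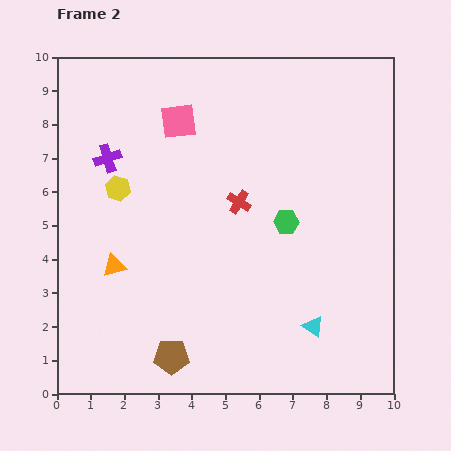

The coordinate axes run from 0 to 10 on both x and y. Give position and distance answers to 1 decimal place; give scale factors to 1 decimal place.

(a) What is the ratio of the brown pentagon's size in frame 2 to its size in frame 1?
1.4×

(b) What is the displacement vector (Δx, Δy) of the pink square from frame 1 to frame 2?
(-3.1, -1.3)

The pink square was at (6.7, 9.4) in frame 1 and (3.6, 8.1) in frame 2.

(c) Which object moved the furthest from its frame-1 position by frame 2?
the purple cross

(moved 4.0; next 3.5)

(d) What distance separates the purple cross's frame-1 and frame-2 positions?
4.0

The purple cross moved from (2.6, 3.2) to (1.5, 7.0), a distance of √(1.1² + 3.8²) ≈ 4.0.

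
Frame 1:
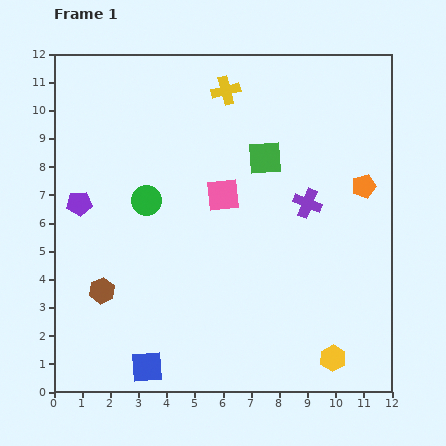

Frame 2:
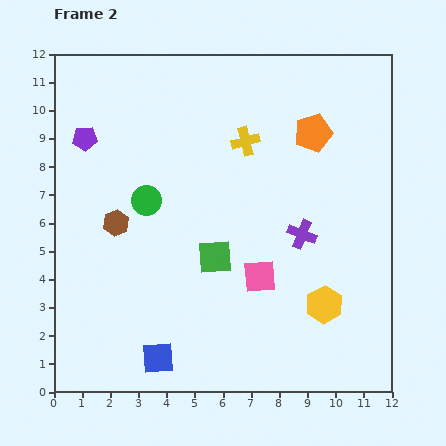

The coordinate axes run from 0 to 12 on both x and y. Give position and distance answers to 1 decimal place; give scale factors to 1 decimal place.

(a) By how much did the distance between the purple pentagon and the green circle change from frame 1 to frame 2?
+0.7

Distance in frame 1: 2.4. Distance in frame 2: 3.1.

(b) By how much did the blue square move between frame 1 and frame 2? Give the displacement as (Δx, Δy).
(0.4, 0.3)

The blue square was at (3.3, 0.9) in frame 1 and (3.7, 1.2) in frame 2.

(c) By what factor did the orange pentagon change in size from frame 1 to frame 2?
1.6×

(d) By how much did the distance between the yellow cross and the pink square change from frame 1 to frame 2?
+1.1

Distance in frame 1: 3.7. Distance in frame 2: 4.8.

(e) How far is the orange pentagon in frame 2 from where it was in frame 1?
2.6

The orange pentagon moved from (11.0, 7.3) to (9.2, 9.2), a distance of √(1.8² + 1.9²) ≈ 2.6.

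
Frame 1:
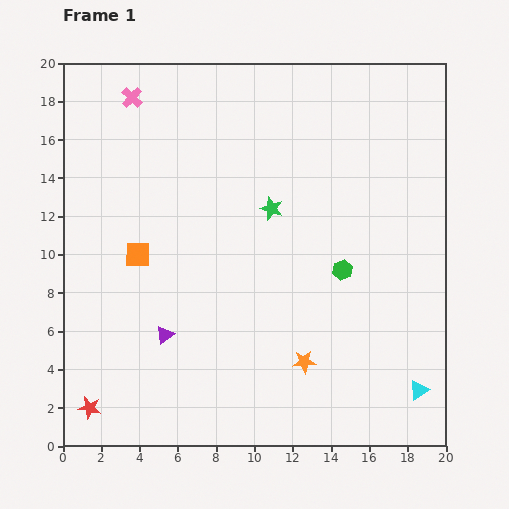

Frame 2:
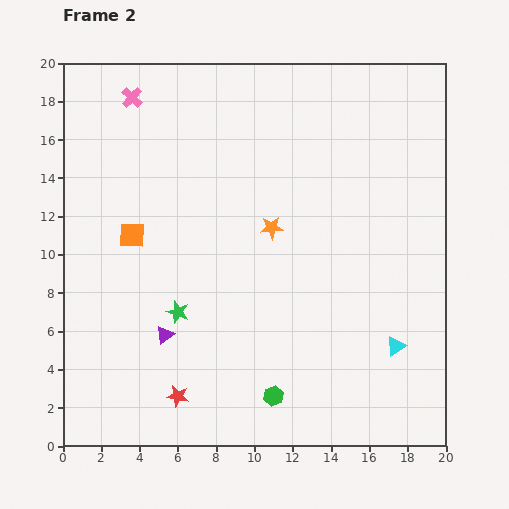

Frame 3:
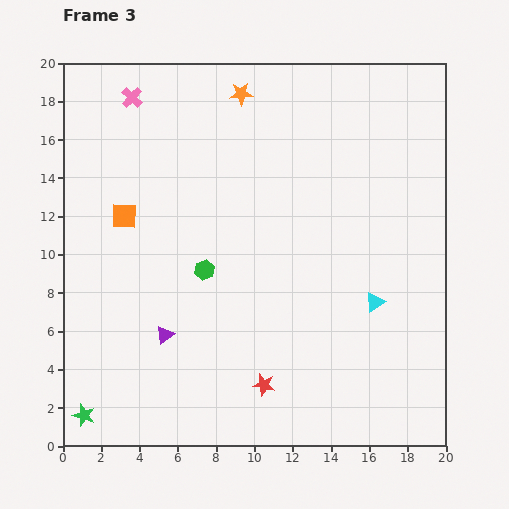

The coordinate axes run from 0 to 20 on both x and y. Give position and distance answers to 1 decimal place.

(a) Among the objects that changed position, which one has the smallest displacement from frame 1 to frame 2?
the orange square

(moved 1.0)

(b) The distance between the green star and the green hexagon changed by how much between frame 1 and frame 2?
+1.8

Distance in frame 1: 4.9. Distance in frame 2: 6.7.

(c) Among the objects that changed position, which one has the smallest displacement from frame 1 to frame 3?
the orange square

(moved 2.1)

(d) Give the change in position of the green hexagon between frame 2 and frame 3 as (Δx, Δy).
(-3.6, 6.6)

The green hexagon was at (11.0, 2.6) in frame 2 and (7.4, 9.2) in frame 3.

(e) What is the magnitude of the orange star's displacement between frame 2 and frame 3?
7.2

The orange star moved from (10.9, 11.4) to (9.3, 18.4), a distance of √(1.6² + 7.0²) ≈ 7.2.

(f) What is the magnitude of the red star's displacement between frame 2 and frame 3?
4.5

The red star moved from (6.0, 2.6) to (10.5, 3.2), a distance of √(4.5² + 0.6²) ≈ 4.5.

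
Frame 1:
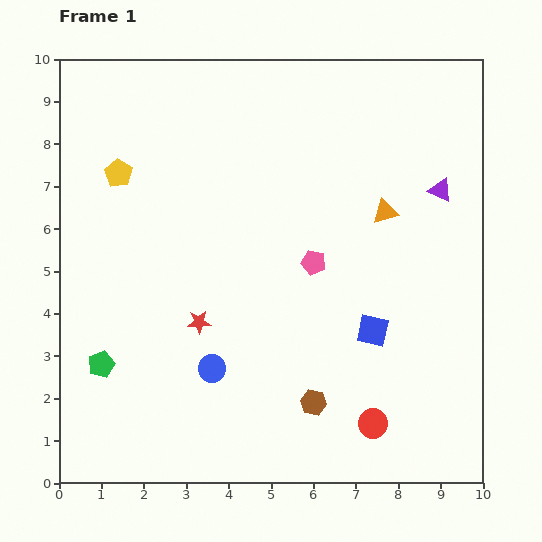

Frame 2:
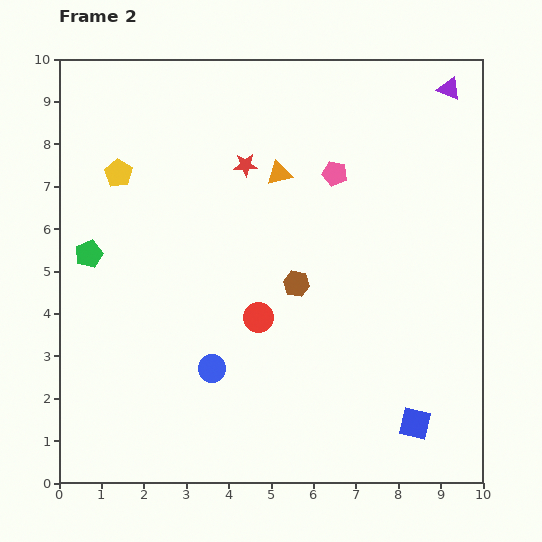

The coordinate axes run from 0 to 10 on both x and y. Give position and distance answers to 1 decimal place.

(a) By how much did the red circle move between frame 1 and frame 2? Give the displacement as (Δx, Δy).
(-2.7, 2.5)

The red circle was at (7.4, 1.4) in frame 1 and (4.7, 3.9) in frame 2.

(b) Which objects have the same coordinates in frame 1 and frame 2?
the blue circle, the yellow pentagon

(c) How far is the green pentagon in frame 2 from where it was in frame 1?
2.6

The green pentagon moved from (1.0, 2.8) to (0.7, 5.4), a distance of √(0.3² + 2.6²) ≈ 2.6.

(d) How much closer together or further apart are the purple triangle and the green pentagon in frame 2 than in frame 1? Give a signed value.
+0.4

Distance in frame 1: 9.0. Distance in frame 2: 9.4.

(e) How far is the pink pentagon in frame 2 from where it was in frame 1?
2.2

The pink pentagon moved from (6.0, 5.2) to (6.5, 7.3), a distance of √(0.5² + 2.1²) ≈ 2.2.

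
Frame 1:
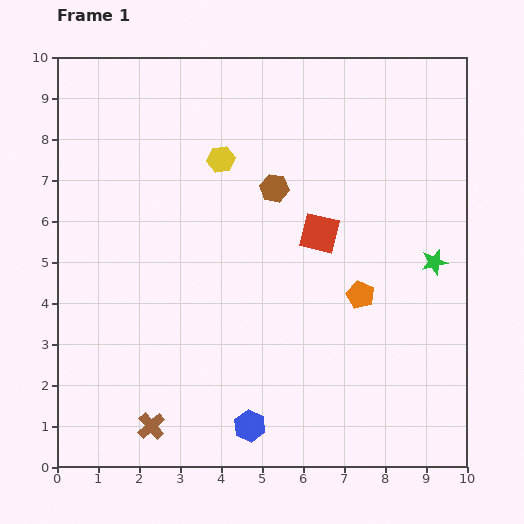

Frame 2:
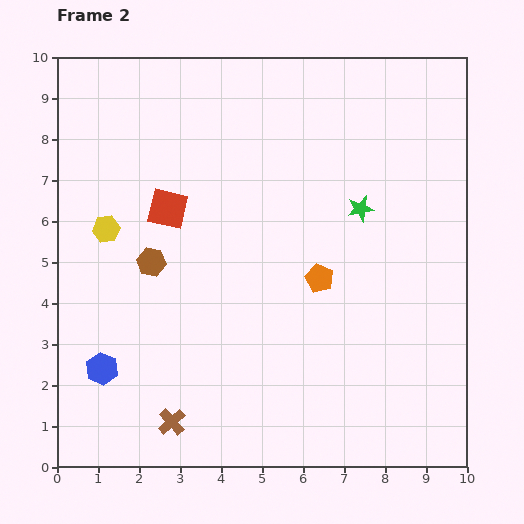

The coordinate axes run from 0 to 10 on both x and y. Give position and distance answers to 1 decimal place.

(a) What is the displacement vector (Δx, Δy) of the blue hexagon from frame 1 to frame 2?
(-3.6, 1.4)

The blue hexagon was at (4.7, 1.0) in frame 1 and (1.1, 2.4) in frame 2.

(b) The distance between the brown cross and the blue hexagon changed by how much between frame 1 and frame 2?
-0.3

Distance in frame 1: 2.4. Distance in frame 2: 2.1.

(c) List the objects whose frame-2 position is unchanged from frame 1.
none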